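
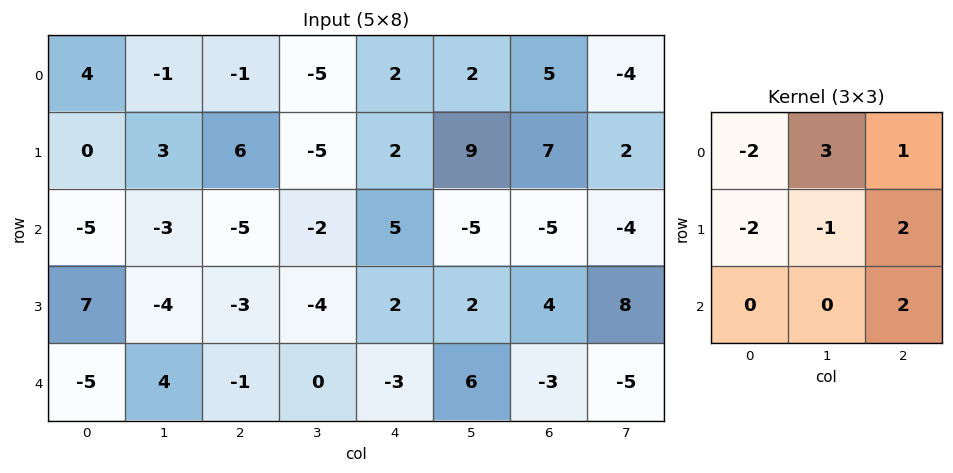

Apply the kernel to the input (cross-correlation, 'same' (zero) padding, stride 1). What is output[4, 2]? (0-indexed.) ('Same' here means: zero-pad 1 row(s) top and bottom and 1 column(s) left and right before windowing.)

-12

The receptive field on the zero-padded input at this output position is [-4 -3 -4 / 4 -1 0 / 0 0 0]. Elementwise product with the kernel and sum: -4·-2 + -3·3 + -4·1 + 4·-2 + -1·-1 + 0·2 + 0·2.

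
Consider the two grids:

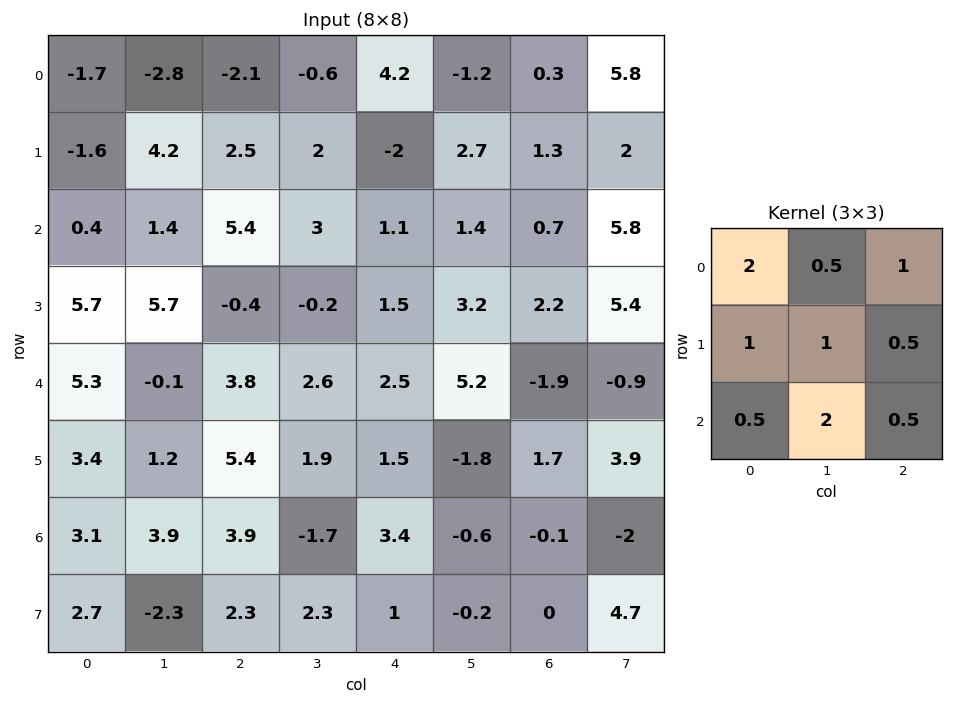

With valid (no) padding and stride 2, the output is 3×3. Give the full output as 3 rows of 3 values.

Output[0,0]: The receptive field on the input at this output position is [-1.7 -2.8 -2.1 / -1.6 4.2 2.5 / 0.4 1.4 5.4]. Elementwise product with the kernel and sum: -1.7·2 + -2.8·0.5 + -2.1·1 + -1.6·1 + 4.2·1 + 2.5·0.5 + 0.4·0.5 + 1.4·2 + 5.4·0.5.

2.65 12.45 13.15
22.45 21.9 20.1
32.95 19.7 6.7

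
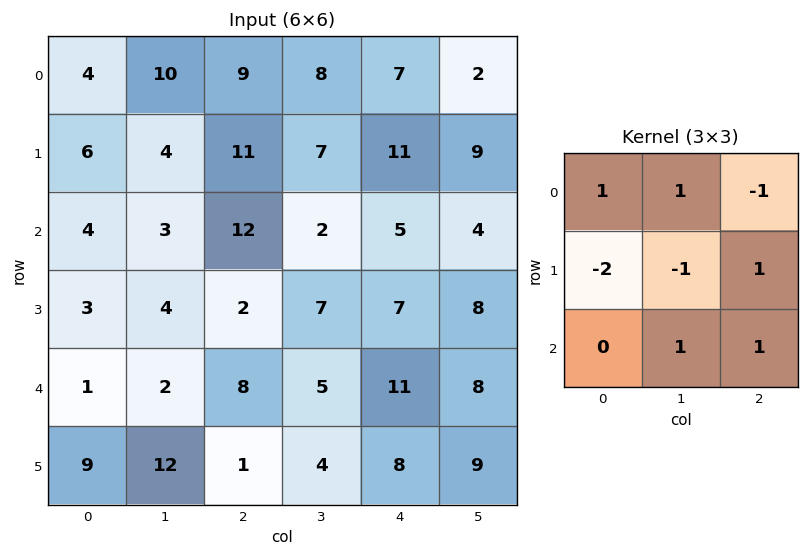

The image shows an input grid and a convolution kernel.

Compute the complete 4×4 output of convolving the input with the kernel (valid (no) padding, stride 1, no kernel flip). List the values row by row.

15 13 -1 6
6 1 0 19
-3 23 21 9
22 -3 4 10

Output[0,0]: The receptive field on the input at this output position is [4 10 9 / 6 4 11 / 4 3 12]. Elementwise product with the kernel and sum: 4·1 + 10·1 + 9·-1 + 6·-2 + 4·-1 + 11·1 + 3·1 + 12·1.
Output[0,1]: The receptive field on the input at this output position is [10 9 8 / 4 11 7 / 3 12 2]. Elementwise product with the kernel and sum: 10·1 + 9·1 + 8·-1 + 4·-2 + 11·-1 + 7·1 + 12·1 + 2·1.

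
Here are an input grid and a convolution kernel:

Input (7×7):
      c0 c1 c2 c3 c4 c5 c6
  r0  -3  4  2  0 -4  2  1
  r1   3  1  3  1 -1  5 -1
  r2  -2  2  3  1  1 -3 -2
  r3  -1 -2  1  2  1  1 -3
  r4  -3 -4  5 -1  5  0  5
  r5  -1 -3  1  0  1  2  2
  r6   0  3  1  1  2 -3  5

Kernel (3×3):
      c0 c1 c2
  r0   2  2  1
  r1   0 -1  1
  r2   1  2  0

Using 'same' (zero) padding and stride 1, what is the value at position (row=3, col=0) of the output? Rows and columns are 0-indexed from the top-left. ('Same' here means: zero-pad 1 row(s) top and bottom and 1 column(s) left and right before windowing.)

-9

The receptive field on the zero-padded input at this output position is [0 -2 2 / 0 -1 -2 / 0 -3 -4]. Elementwise product with the kernel and sum: 0·2 + -2·2 + 2·1 + -1·-1 + -2·1 + 0·1 + -3·2.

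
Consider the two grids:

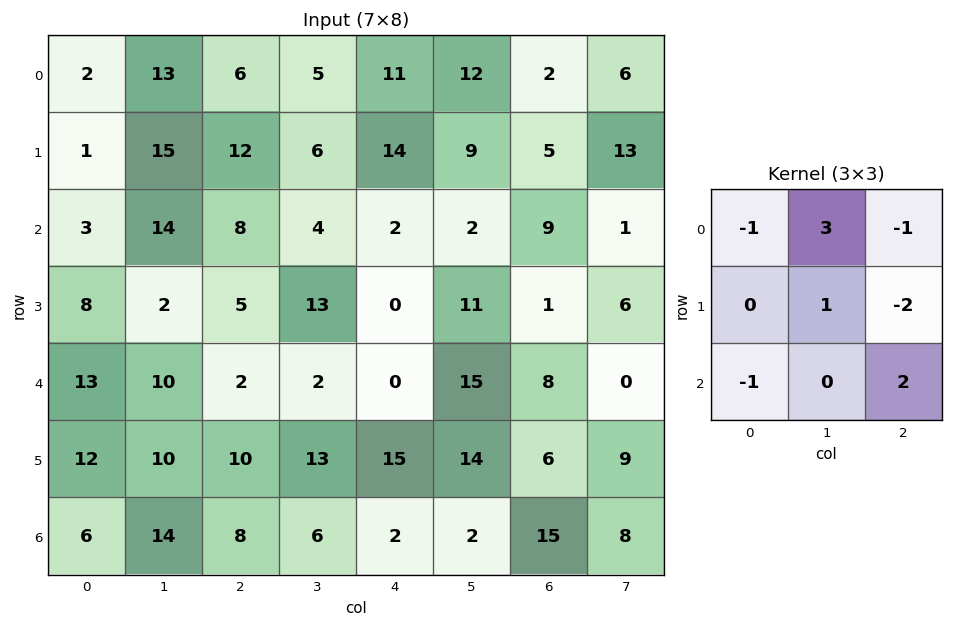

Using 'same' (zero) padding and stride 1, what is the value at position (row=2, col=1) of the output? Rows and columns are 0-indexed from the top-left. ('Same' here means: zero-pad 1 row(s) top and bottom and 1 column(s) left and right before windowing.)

32

The receptive field on the zero-padded input at this output position is [1 15 12 / 3 14 8 / 8 2 5]. Elementwise product with the kernel and sum: 1·-1 + 15·3 + 12·-1 + 14·1 + 8·-2 + 8·-1 + 5·2.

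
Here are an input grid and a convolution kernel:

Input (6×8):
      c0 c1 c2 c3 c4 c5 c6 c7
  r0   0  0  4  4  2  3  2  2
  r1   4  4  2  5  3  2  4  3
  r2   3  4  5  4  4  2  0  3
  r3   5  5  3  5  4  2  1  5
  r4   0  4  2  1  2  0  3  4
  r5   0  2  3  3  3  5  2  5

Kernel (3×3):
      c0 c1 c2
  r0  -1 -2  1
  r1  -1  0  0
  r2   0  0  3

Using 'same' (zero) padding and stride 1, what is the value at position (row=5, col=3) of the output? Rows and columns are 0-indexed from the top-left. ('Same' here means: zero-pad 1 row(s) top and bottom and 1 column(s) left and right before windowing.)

-5

The receptive field on the zero-padded input at this output position is [2 1 2 / 3 3 3 / 0 0 0]. Elementwise product with the kernel and sum: 2·-1 + 1·-2 + 2·1 + 3·-1 + 0·3.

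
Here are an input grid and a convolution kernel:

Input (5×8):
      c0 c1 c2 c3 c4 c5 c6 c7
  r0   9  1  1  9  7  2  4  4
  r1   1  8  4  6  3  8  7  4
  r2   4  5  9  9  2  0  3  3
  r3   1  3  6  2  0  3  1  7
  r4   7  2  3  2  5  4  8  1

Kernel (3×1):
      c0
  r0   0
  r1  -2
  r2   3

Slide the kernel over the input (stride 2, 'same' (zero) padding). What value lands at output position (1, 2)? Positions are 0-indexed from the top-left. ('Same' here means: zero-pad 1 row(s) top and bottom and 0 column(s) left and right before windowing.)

-4

The receptive field on the zero-padded input at this output position is [3 / 2 / 0]. Elementwise product with the kernel and sum: 2·-2 + 0·3.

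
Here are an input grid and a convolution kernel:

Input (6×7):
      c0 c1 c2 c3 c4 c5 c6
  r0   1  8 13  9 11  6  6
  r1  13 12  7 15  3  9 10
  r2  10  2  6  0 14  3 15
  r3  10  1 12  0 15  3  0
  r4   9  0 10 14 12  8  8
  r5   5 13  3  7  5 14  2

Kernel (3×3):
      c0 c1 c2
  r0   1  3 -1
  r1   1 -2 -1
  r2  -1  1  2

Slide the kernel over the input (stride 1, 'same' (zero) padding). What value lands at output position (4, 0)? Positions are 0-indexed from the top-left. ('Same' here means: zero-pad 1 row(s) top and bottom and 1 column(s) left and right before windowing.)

42

The receptive field on the zero-padded input at this output position is [0 10 1 / 0 9 0 / 0 5 13]. Elementwise product with the kernel and sum: 0·1 + 10·3 + 1·-1 + 0·1 + 9·-2 + 0·-1 + 0·-1 + 5·1 + 13·2.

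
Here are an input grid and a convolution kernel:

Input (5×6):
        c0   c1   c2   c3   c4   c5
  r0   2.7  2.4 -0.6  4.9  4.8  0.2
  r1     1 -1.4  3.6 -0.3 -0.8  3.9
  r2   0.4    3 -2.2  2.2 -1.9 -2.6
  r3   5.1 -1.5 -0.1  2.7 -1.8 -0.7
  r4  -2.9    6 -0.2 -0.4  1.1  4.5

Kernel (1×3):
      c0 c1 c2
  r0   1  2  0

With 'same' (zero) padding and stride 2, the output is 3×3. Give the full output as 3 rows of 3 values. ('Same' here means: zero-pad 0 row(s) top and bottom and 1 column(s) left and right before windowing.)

5.4 1.2 14.5
0.8 -1.4 -1.6
-5.8 5.6 1.8

Output[0,0]: The receptive field on the zero-padded input at this output position is [0 2.7 2.4]. Elementwise product with the kernel and sum: 0·1 + 2.7·2.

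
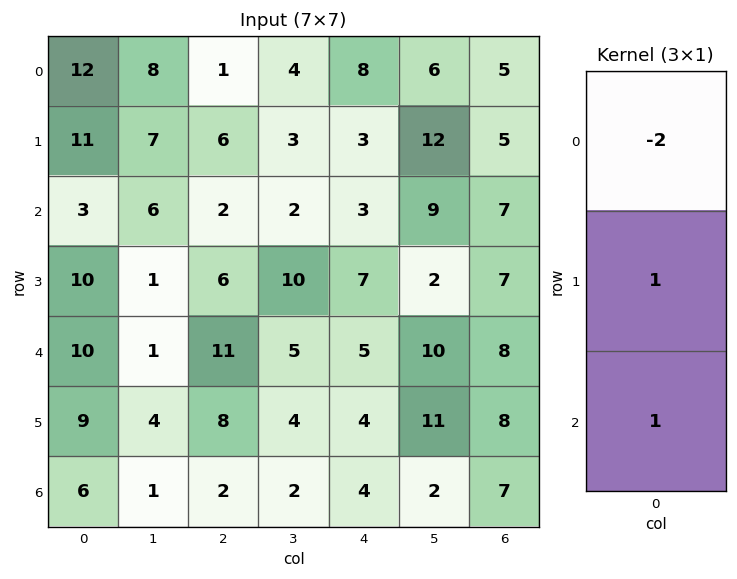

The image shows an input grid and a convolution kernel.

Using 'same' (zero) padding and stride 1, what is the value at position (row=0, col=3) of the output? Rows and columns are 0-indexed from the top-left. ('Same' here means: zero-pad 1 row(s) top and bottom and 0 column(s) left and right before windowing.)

The receptive field on the zero-padded input at this output position is [0 / 4 / 3]. Elementwise product with the kernel and sum: 0·-2 + 4·1 + 3·1.

7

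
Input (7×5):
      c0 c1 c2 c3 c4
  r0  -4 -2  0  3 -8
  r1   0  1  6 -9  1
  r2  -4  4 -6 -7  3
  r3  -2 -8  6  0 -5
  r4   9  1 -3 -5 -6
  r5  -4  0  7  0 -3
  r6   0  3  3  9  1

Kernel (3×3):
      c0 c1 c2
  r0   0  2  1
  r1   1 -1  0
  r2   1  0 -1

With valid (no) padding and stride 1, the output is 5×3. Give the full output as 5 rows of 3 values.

Output[0,0]: The receptive field on the input at this output position is [-4 -2 0 / 0 1 6 / -4 4 -6]. Elementwise product with the kernel and sum: -2·2 + 0·1 + 0·1 + 1·-1 + -4·1 + -6·-1.

-3 9 4
-8 5 -5
20 -27 -2
-13 16 7
-8 -24 -7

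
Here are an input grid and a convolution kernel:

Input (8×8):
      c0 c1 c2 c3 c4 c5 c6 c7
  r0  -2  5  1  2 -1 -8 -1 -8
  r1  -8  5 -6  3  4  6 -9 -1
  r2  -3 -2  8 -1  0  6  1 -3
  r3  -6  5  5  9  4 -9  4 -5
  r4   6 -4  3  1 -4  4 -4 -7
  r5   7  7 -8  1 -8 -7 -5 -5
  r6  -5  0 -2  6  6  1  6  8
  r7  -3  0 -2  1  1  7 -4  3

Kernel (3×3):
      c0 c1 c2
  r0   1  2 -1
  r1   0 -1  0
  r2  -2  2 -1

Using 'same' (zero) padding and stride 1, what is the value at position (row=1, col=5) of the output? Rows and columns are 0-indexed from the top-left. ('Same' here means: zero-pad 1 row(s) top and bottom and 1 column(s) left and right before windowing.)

-11

The receptive field on the zero-padded input at this output position is [-1 -8 -1 / 4 6 -9 / 0 6 1]. Elementwise product with the kernel and sum: -1·1 + -8·2 + -1·-1 + 6·-1 + 0·-2 + 6·2 + 1·-1.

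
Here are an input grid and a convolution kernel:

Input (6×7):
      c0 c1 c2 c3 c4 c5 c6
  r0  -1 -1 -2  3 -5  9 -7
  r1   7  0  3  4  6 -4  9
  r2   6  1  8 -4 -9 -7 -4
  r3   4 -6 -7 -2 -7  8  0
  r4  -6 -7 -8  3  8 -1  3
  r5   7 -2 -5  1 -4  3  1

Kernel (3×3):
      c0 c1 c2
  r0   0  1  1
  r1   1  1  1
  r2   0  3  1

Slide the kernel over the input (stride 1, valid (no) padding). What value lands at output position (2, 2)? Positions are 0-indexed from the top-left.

The receptive field on the input at this output position is [8 -4 -9 / -7 -2 -7 / -8 3 8]. Elementwise product with the kernel and sum: -4·1 + -9·1 + -7·1 + -2·1 + -7·1 + 3·3 + 8·1.

-12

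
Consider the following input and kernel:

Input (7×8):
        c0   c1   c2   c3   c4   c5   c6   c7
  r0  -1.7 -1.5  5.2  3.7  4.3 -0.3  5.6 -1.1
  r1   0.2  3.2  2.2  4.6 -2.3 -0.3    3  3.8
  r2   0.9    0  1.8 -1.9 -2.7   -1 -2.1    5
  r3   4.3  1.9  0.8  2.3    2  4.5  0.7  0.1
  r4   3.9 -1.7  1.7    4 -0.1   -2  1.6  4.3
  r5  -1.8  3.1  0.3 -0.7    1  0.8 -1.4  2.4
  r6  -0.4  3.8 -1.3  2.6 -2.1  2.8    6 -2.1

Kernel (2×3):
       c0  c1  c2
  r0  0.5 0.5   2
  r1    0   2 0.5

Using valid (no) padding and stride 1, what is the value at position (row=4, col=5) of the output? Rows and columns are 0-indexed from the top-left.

6.8

The receptive field on the input at this output position is [-2 1.6 4.3 / 0.8 -1.4 2.4]. Elementwise product with the kernel and sum: -2·0.5 + 1.6·0.5 + 4.3·2 + -1.4·2 + 2.4·0.5.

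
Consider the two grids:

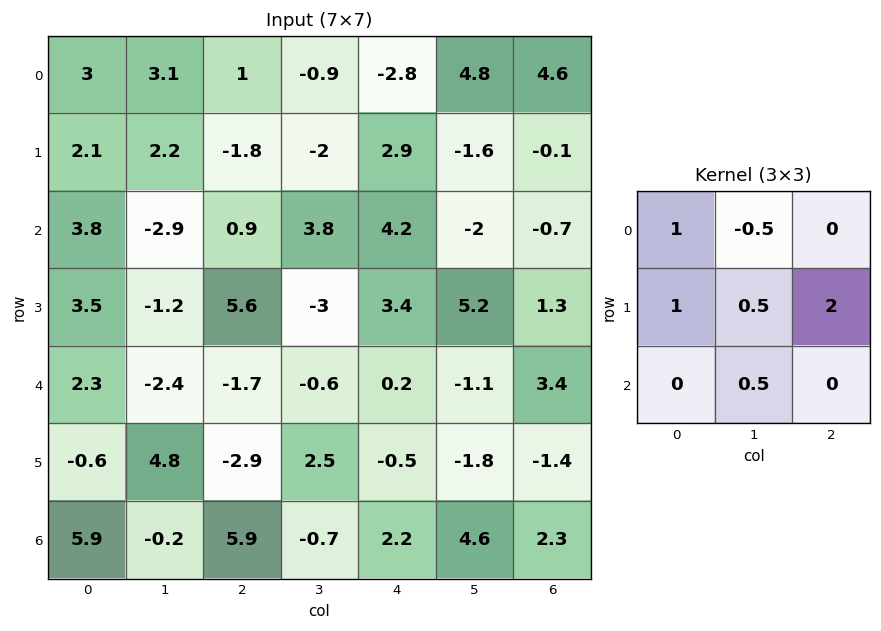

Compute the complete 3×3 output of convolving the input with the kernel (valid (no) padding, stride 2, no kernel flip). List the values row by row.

Output[0,0]: The receptive field on the input at this output position is [3 3.1 1 / 2.1 2.2 -1.8 / 3.8 -2.9 0.9]. Elementwise product with the kernel and sum: 3·1 + 3.1·-0.5 + 2.1·1 + 2.2·0.5 + -1.8·2 + -2.9·0.5.
Output[0,1]: The receptive field on the input at this output position is [1 -0.9 -2.8 / -1.8 -2 2.9 / 0.9 3.8 4.2]. Elementwise product with the kernel and sum: 1·1 + -0.9·-0.5 + -1.8·1 + -2·0.5 + 2.9·2 + 3.8·0.5.

-0.4 6.35 -4.3
18.15 9.6 13.25
-0.6 -4.4 -1.15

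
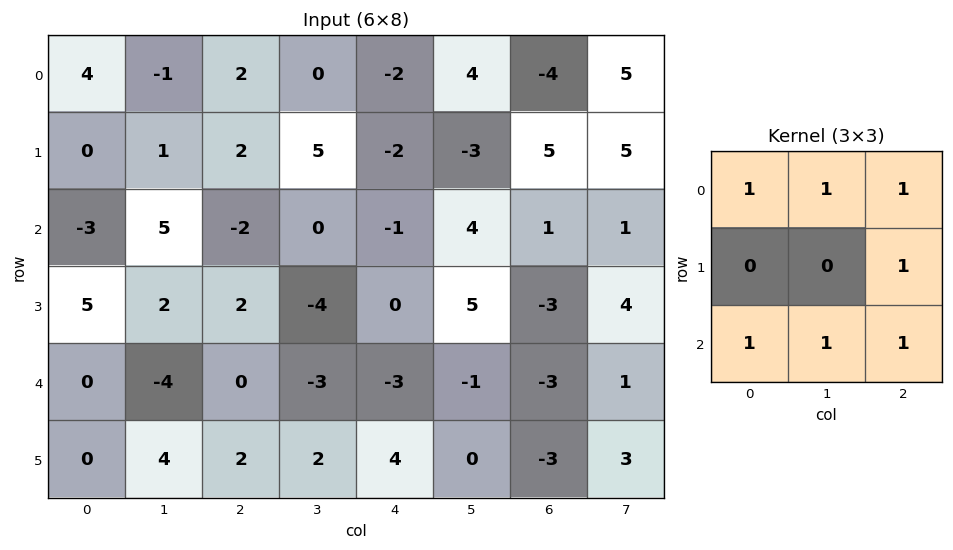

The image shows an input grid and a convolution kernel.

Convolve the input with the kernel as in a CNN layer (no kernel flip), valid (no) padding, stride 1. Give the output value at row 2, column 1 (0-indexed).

The receptive field on the input at this output position is [5 -2 0 / 2 2 -4 / -4 0 -3]. Elementwise product with the kernel and sum: 5·1 + -2·1 + 0·1 + -4·1 + -4·1 + 0·1 + -3·1.

-8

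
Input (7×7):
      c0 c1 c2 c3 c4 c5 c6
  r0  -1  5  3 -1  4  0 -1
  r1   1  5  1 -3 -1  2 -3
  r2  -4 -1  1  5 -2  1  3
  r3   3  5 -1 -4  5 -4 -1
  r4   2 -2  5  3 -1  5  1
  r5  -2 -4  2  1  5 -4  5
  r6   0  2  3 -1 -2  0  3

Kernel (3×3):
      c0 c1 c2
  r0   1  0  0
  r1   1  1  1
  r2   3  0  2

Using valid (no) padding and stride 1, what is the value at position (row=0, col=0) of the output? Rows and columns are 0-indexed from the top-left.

-4

The receptive field on the input at this output position is [-1 5 3 / 1 5 1 / -4 -1 1]. Elementwise product with the kernel and sum: -1·1 + 1·1 + 5·1 + 1·1 + -4·3 + 1·2.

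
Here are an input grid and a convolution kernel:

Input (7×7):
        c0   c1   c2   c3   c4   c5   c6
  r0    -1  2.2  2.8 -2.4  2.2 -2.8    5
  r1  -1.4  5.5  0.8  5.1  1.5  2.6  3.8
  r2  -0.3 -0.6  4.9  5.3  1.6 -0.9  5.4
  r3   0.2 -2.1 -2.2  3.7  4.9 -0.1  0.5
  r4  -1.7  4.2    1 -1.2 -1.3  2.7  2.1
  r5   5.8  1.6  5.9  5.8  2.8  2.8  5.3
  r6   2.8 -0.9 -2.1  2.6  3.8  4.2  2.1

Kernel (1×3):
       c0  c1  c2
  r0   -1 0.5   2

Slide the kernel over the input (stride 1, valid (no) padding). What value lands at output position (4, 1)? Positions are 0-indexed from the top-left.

The receptive field on the input at this output position is [4.2 1 -1.2]. Elementwise product with the kernel and sum: 4.2·-1 + 1·0.5 + -1.2·2.

-6.1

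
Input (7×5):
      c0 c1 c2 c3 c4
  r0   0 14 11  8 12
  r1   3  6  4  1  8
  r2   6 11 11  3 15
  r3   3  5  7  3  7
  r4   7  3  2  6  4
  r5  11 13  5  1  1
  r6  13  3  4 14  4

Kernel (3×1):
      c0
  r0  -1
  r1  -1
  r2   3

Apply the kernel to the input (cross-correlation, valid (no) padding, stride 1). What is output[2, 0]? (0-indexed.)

The receptive field on the input at this output position is [6 / 3 / 7]. Elementwise product with the kernel and sum: 6·-1 + 3·-1 + 7·3.

12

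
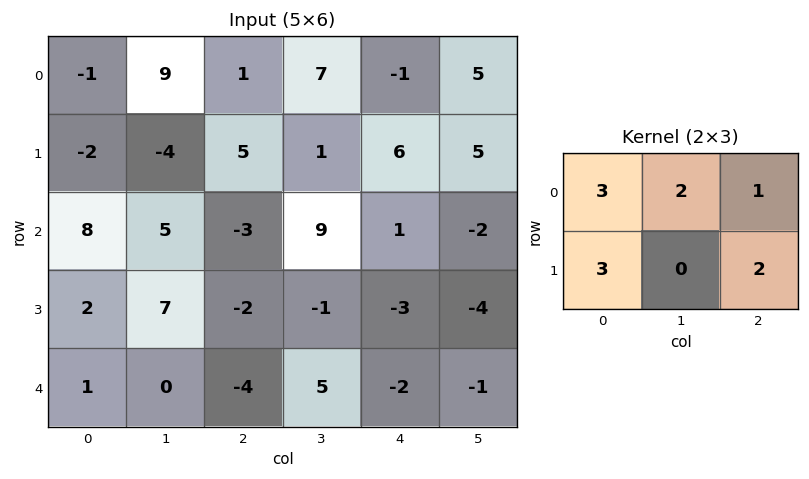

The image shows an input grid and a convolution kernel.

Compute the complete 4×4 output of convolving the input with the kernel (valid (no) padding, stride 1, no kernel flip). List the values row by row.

Output[0,0]: The receptive field on the input at this output position is [-1 9 1 / -2 -4 5]. Elementwise product with the kernel and sum: -1·3 + 9·2 + 1·1 + -2·3 + 5·2.
Output[0,1]: The receptive field on the input at this output position is [9 1 7 / -4 5 1]. Elementwise product with the kernel and sum: 9·3 + 1·2 + 7·1 + -4·3 + 1·2.

20 26 43 37
9 32 16 43
33 37 -2 16
13 26 -27 0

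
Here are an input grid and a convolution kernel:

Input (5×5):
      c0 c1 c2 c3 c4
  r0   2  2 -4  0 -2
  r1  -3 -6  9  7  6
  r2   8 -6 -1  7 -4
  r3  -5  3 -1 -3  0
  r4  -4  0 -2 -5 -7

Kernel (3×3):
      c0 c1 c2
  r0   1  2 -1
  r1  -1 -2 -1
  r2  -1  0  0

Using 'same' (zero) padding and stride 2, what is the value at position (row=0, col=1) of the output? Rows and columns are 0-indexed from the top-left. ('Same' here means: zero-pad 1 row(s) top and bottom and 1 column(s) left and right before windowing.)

The receptive field on the zero-padded input at this output position is [0 0 0 / 2 -4 0 / -6 9 7]. Elementwise product with the kernel and sum: 0·1 + 0·2 + 0·-1 + 2·-1 + -4·-2 + 0·-1 + -6·-1.

12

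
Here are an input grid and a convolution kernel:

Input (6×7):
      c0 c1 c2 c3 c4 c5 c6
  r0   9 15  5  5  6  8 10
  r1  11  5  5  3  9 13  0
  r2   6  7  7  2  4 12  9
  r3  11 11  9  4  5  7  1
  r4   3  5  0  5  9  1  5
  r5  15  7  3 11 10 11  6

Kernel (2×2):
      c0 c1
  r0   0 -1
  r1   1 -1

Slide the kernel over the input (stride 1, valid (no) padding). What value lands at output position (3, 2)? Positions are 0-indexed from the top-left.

-9

The receptive field on the input at this output position is [9 4 / 0 5]. Elementwise product with the kernel and sum: 4·-1 + 0·1 + 5·-1.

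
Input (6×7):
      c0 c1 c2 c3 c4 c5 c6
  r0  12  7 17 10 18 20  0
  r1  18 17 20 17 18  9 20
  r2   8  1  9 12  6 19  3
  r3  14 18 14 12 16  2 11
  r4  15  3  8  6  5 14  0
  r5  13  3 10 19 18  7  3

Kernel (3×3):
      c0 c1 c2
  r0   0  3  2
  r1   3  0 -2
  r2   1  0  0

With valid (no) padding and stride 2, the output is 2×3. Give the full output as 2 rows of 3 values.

Output[0,0]: The receptive field on the input at this output position is [12 7 17 / 18 17 20 / 8 1 9]. Elementwise product with the kernel and sum: 7·3 + 17·2 + 18·3 + 20·-2 + 8·1.

77 99 80
50 66 94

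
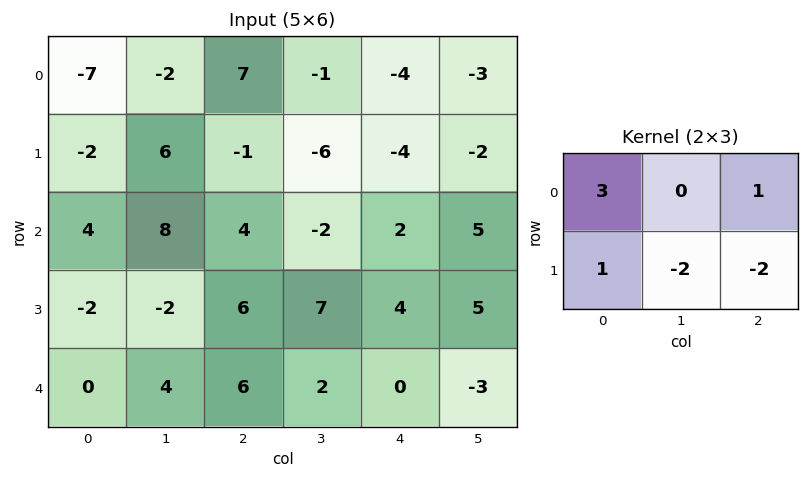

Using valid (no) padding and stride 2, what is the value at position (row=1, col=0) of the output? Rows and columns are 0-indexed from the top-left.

6

The receptive field on the input at this output position is [4 8 4 / -2 -2 6]. Elementwise product with the kernel and sum: 4·3 + 4·1 + -2·1 + -2·-2 + 6·-2.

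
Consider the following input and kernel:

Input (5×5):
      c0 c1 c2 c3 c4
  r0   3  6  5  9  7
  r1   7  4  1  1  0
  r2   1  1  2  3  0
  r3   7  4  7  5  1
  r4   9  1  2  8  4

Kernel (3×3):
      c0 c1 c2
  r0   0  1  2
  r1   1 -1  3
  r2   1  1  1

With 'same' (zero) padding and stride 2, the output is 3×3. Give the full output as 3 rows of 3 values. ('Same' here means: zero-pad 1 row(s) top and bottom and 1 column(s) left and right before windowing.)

Output[0,0]: The receptive field on the zero-padded input at this output position is [0 0 0 / 0 3 6 / 0 7 4]. Elementwise product with the kernel and sum: 0·1 + 0·2 + 0·1 + 3·-1 + 6·3 + 0·1 + 7·1 + 4·1.

26 34 3
28 27 9
9 40 5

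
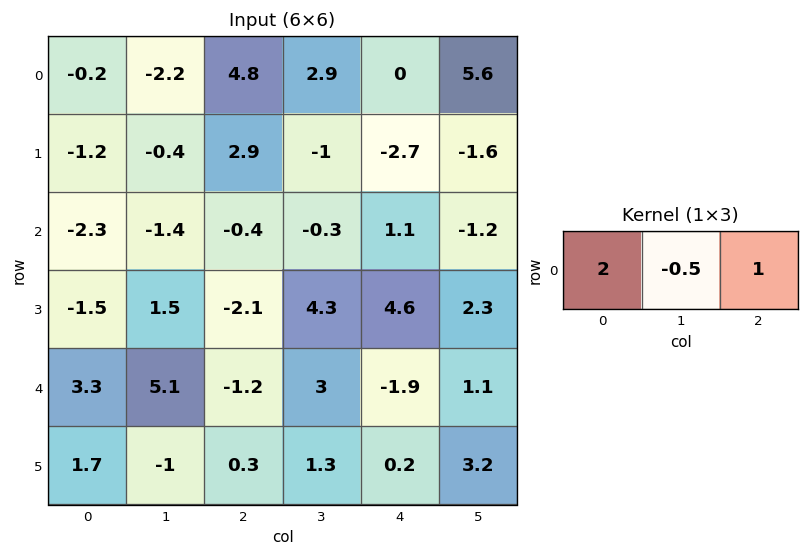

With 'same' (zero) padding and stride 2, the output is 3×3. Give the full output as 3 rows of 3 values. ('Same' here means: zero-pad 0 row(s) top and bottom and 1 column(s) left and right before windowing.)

-2.1 -3.9 11.4
-0.25 -2.9 -2.35
3.45 13.8 8.05

Output[0,0]: The receptive field on the zero-padded input at this output position is [0 -0.2 -2.2]. Elementwise product with the kernel and sum: 0·2 + -0.2·-0.5 + -2.2·1.
Output[0,1]: The receptive field on the zero-padded input at this output position is [-2.2 4.8 2.9]. Elementwise product with the kernel and sum: -2.2·2 + 4.8·-0.5 + 2.9·1.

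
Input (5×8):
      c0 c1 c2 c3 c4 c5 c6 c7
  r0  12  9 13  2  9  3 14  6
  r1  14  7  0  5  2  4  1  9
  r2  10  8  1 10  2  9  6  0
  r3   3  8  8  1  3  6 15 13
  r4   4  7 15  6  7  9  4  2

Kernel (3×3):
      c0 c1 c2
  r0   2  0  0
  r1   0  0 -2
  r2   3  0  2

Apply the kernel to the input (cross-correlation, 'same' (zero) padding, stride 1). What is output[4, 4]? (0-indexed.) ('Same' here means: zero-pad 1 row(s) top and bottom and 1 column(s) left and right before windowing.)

The receptive field on the zero-padded input at this output position is [1 3 6 / 6 7 9 / 0 0 0]. Elementwise product with the kernel and sum: 1·2 + 9·-2 + 0·3 + 0·2.

-16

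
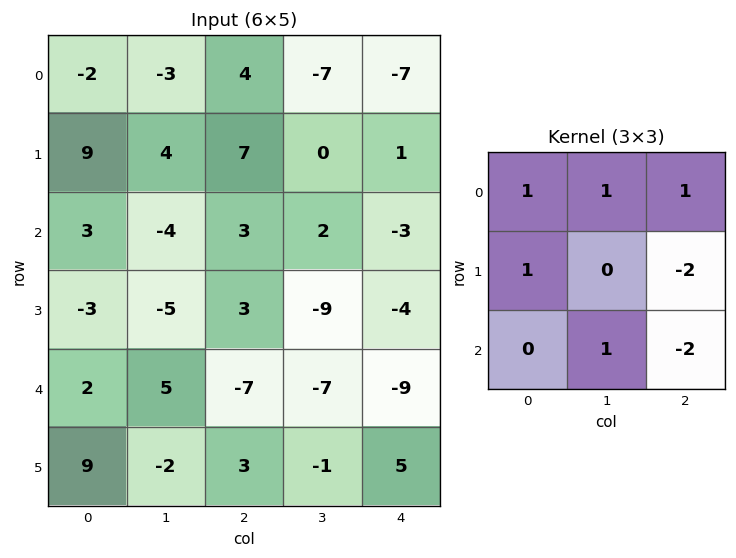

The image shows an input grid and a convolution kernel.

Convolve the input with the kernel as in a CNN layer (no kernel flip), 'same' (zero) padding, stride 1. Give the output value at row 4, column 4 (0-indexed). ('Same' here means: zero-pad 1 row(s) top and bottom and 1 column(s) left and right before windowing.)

The receptive field on the zero-padded input at this output position is [-9 -4 0 / -7 -9 0 / -1 5 0]. Elementwise product with the kernel and sum: -9·1 + -4·1 + 0·1 + -7·1 + 0·-2 + 5·1 + 0·-2.

-15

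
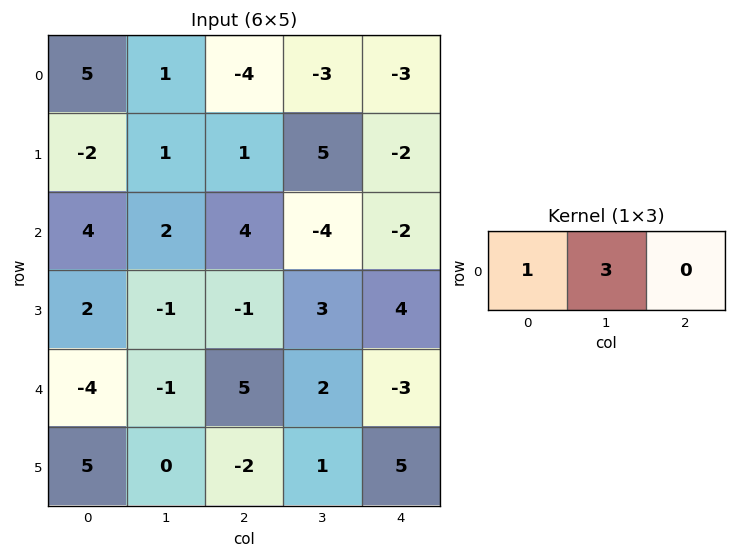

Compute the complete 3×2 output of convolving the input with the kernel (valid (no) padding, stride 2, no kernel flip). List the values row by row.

8 -13
10 -8
-7 11

Output[0,0]: The receptive field on the input at this output position is [5 1 -4]. Elementwise product with the kernel and sum: 5·1 + 1·3.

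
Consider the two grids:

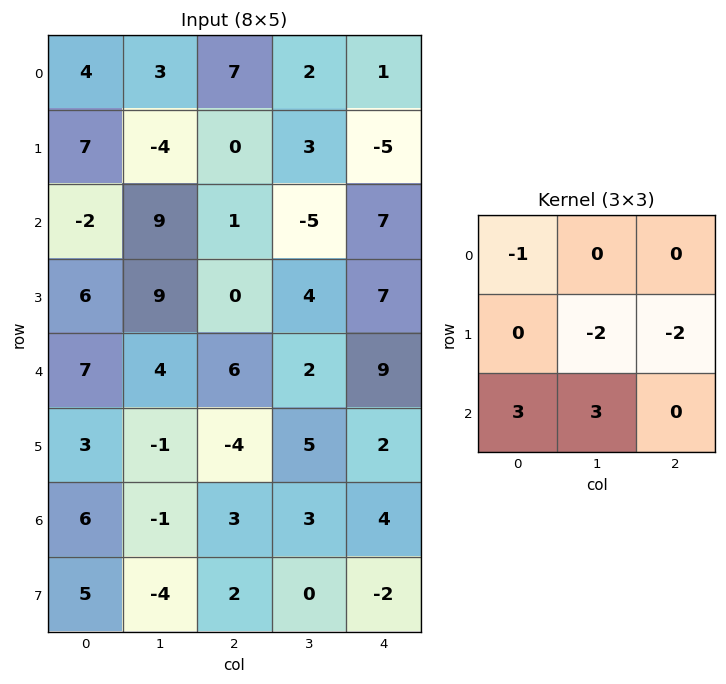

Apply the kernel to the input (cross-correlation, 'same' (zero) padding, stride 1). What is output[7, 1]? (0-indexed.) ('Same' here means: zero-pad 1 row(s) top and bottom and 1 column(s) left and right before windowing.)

The receptive field on the zero-padded input at this output position is [6 -1 3 / 5 -4 2 / 0 0 0]. Elementwise product with the kernel and sum: 6·-1 + -4·-2 + 2·-2 + 0·3 + 0·3.

-2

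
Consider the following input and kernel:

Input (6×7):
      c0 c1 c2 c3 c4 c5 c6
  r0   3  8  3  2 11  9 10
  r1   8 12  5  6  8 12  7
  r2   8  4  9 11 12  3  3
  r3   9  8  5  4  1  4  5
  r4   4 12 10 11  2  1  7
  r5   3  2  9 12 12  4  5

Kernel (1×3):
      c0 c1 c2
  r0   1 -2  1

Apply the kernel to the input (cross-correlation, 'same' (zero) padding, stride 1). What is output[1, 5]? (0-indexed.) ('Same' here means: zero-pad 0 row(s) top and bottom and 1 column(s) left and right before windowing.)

The receptive field on the zero-padded input at this output position is [8 12 7]. Elementwise product with the kernel and sum: 8·1 + 12·-2 + 7·1.

-9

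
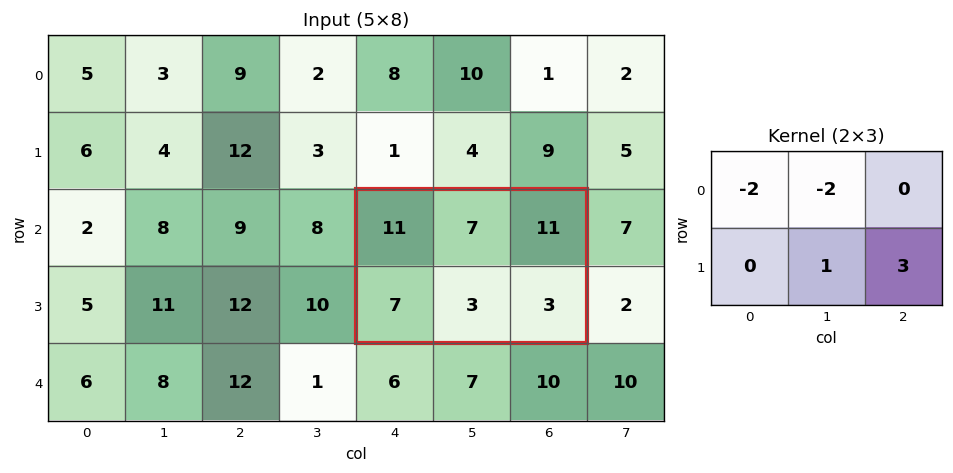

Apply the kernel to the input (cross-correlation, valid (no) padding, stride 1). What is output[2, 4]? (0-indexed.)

The receptive field on the input at this output position is [11 7 11 / 7 3 3]. Elementwise product with the kernel and sum: 11·-2 + 7·-2 + 3·1 + 3·3.

-24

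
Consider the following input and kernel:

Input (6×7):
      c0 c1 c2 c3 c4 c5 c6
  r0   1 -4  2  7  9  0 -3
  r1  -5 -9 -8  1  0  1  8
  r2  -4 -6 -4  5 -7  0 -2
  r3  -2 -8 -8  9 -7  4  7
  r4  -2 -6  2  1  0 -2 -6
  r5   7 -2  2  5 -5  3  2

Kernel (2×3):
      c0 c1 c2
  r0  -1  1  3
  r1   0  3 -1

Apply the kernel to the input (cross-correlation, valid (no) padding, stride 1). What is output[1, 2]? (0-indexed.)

31

The receptive field on the input at this output position is [-8 1 0 / -4 5 -7]. Elementwise product with the kernel and sum: -8·-1 + 1·1 + 0·3 + 5·3 + -7·-1.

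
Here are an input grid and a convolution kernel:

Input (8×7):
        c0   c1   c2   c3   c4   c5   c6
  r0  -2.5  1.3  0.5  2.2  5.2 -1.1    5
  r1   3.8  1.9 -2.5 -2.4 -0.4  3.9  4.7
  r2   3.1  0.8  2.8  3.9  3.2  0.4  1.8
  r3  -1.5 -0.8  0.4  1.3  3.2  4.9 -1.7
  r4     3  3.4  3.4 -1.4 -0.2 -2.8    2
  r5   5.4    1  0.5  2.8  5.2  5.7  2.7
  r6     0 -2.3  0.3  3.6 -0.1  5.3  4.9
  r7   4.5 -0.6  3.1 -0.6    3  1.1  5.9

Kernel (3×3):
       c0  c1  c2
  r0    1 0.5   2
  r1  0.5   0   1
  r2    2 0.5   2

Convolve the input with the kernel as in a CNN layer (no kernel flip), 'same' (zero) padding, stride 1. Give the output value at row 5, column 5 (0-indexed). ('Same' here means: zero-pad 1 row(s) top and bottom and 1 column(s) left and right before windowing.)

19.95

The receptive field on the zero-padded input at this output position is [-0.2 -2.8 2 / 5.2 5.7 2.7 / -0.1 5.3 4.9]. Elementwise product with the kernel and sum: -0.2·1 + -2.8·0.5 + 2·2 + 5.2·0.5 + 2.7·1 + -0.1·2 + 5.3·0.5 + 4.9·2.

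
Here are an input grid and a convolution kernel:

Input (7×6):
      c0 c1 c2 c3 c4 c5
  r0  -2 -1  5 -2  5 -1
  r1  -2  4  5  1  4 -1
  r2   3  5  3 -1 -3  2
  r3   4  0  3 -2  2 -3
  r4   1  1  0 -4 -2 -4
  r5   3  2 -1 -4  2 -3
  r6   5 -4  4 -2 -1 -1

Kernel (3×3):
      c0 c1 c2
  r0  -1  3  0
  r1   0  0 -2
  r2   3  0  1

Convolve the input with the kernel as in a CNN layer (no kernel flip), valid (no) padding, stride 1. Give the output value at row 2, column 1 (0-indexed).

7

The receptive field on the input at this output position is [5 3 -1 / 0 3 -2 / 1 0 -4]. Elementwise product with the kernel and sum: 5·-1 + 3·3 + -2·-2 + 1·3 + -4·1.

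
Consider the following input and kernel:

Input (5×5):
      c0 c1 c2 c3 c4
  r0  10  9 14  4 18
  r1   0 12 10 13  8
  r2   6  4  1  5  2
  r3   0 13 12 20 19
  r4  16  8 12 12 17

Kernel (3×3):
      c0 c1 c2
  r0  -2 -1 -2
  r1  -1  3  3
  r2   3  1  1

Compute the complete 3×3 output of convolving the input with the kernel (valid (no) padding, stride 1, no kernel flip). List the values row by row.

Output[0,0]: The receptive field on the input at this output position is [10 9 14 / 0 12 10 / 6 4 1]. Elementwise product with the kernel and sum: 10·-2 + 9·-1 + 14·-2 + 0·-1 + 12·3 + 10·3 + 6·3 + 4·1 + 1·1.
Output[0,1]: The receptive field on the input at this output position is [9 14 4 / 12 10 13 / 4 1 5]. Elementwise product with the kernel and sum: 9·-2 + 14·-1 + 4·-2 + 12·-1 + 10·3 + 13·3 + 4·3 + 1·1 + 5·1.

32 35 -5
2 25 46
125 112 159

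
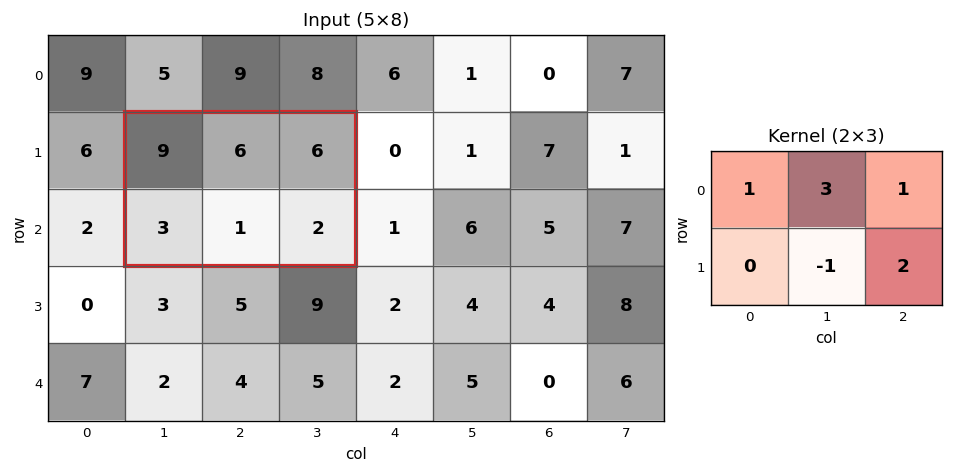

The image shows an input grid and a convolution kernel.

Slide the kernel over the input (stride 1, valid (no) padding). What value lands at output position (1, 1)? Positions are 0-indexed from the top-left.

The receptive field on the input at this output position is [9 6 6 / 3 1 2]. Elementwise product with the kernel and sum: 9·1 + 6·3 + 6·1 + 1·-1 + 2·2.

36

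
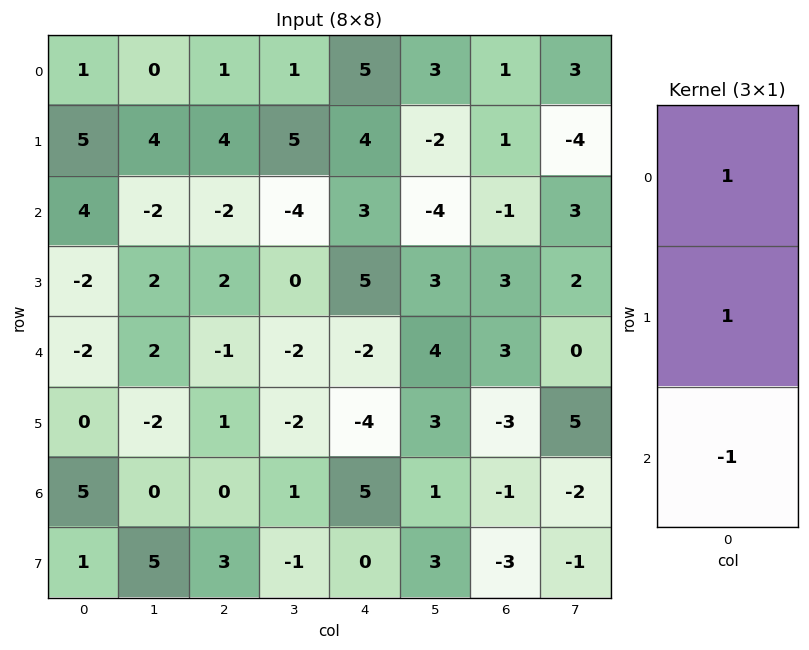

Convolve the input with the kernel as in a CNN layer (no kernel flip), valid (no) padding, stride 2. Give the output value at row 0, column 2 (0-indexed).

6

The receptive field on the input at this output position is [5 / 4 / 3]. Elementwise product with the kernel and sum: 5·1 + 4·1 + 3·-1.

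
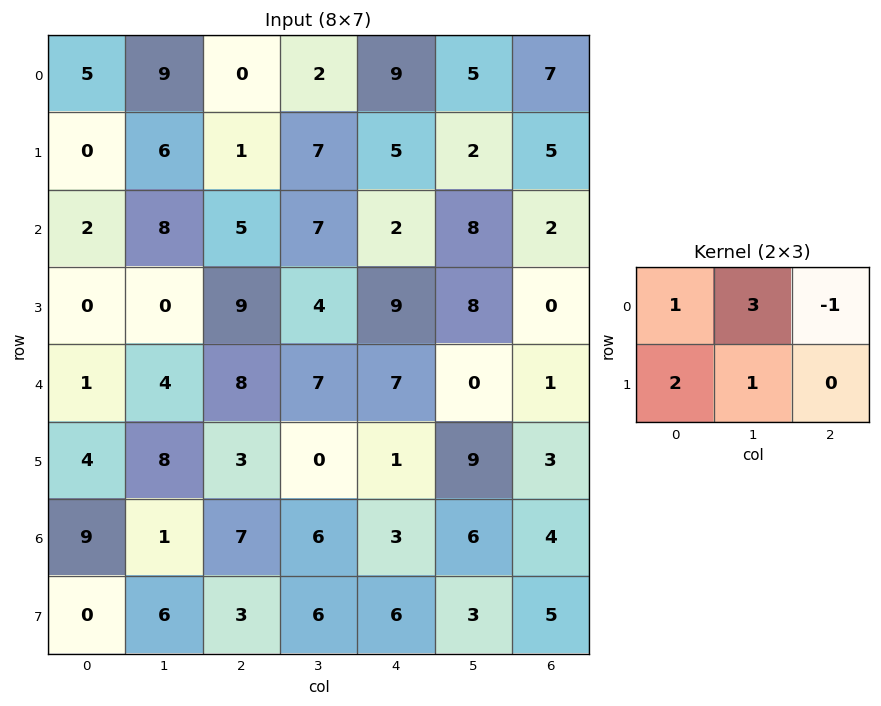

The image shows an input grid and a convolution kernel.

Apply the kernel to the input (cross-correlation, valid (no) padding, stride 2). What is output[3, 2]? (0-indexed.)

32

The receptive field on the input at this output position is [3 6 4 / 6 3 5]. Elementwise product with the kernel and sum: 3·1 + 6·3 + 4·-1 + 6·2 + 3·1.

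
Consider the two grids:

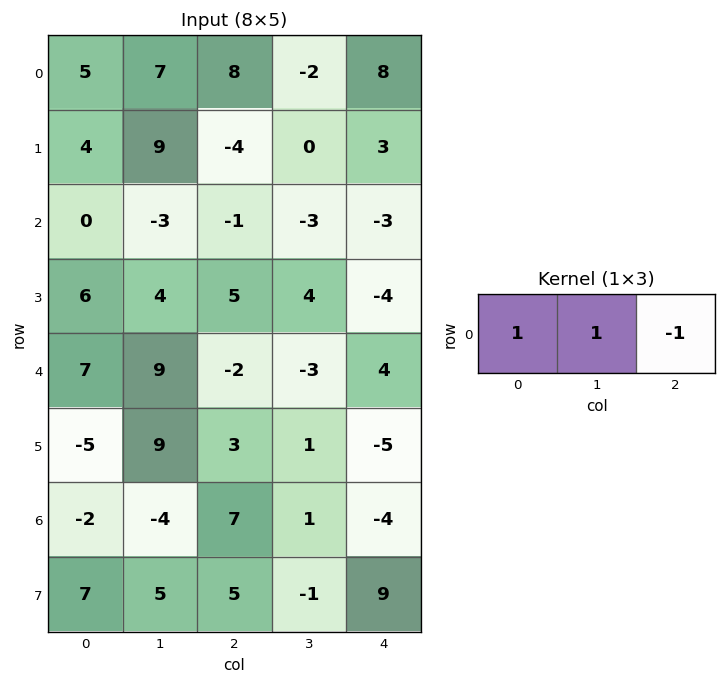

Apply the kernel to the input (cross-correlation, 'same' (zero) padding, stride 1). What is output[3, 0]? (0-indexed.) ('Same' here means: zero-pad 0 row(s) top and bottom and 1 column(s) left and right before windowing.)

The receptive field on the zero-padded input at this output position is [0 6 4]. Elementwise product with the kernel and sum: 0·1 + 6·1 + 4·-1.

2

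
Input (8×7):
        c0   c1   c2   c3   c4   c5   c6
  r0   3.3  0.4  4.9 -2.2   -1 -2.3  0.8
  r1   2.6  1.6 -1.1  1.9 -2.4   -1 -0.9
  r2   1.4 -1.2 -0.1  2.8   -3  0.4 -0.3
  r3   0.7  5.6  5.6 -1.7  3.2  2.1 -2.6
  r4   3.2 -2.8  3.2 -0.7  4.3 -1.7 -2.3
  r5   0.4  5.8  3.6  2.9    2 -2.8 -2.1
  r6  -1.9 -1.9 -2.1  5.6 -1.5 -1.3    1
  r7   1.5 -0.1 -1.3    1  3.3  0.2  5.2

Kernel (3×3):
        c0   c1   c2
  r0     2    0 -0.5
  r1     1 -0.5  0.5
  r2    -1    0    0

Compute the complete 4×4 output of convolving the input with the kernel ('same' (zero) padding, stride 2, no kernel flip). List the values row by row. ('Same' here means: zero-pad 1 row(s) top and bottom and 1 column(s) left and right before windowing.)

Output[0,0]: The receptive field on the zero-padded input at this output position is [0 0 0 / 0 3.3 0.4 / 0 2.6 1.6]. Elementwise product with the kernel and sum: 0·2 + 0·-0.5 + 0·1 + 3.3·-0.5 + 0.4·0.5 + 0·-1.

-1.45 -4.75 -4.75 -1.7
-2.1 -3.1 10.5 -3.55
-5.8 1.5 -11.05 6.45
-2.9 12.2 11.9 -7.6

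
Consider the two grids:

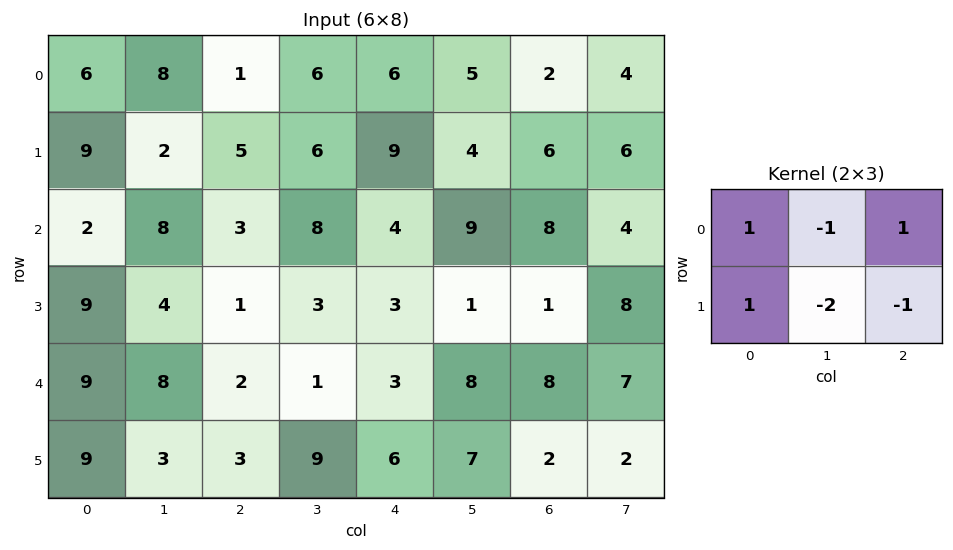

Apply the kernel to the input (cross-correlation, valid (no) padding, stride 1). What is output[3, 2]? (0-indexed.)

The receptive field on the input at this output position is [1 3 3 / 2 1 3]. Elementwise product with the kernel and sum: 1·1 + 3·-1 + 3·1 + 2·1 + 1·-2 + 3·-1.

-2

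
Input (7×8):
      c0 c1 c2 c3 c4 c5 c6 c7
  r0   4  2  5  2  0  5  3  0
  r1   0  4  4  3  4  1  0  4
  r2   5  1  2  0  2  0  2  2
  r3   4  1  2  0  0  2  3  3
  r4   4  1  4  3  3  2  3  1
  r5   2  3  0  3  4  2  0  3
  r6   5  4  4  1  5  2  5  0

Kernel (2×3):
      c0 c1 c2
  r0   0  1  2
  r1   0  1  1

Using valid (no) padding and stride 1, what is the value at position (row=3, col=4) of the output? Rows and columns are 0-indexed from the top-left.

The receptive field on the input at this output position is [0 2 3 / 3 2 3]. Elementwise product with the kernel and sum: 2·1 + 3·2 + 2·1 + 3·1.

13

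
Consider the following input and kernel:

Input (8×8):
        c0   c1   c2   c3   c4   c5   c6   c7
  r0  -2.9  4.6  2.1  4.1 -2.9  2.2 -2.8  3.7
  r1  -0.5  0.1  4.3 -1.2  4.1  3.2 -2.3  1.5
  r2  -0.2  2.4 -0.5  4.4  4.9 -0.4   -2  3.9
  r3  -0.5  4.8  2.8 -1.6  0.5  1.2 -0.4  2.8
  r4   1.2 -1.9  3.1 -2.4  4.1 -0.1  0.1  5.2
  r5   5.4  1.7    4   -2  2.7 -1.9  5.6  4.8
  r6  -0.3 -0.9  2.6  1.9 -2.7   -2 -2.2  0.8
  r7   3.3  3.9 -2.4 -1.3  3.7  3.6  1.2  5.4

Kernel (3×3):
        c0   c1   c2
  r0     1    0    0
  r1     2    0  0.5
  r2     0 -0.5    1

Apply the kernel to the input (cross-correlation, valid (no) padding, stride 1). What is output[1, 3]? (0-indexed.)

8.35

The receptive field on the input at this output position is [-1.2 4.1 3.2 / 4.4 4.9 -0.4 / -1.6 0.5 1.2]. Elementwise product with the kernel and sum: -1.2·1 + 4.4·2 + -0.4·0.5 + 0.5·-0.5 + 1.2·1.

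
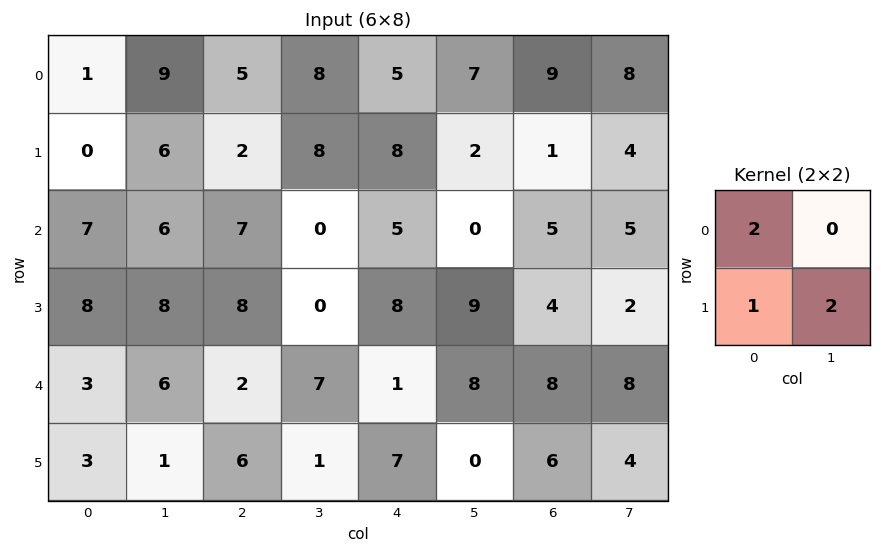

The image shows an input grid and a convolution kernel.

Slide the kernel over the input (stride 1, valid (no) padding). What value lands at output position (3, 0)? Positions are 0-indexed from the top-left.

The receptive field on the input at this output position is [8 8 / 3 6]. Elementwise product with the kernel and sum: 8·2 + 3·1 + 6·2.

31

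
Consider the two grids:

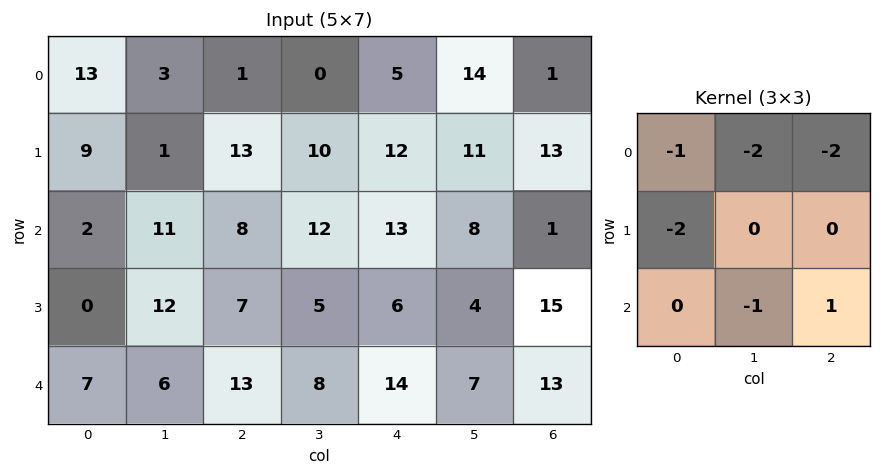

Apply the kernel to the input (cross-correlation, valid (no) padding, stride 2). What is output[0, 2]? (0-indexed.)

-66

The receptive field on the input at this output position is [5 14 1 / 12 11 13 / 13 8 1]. Elementwise product with the kernel and sum: 5·-1 + 14·-2 + 1·-2 + 12·-2 + 8·-1 + 1·1.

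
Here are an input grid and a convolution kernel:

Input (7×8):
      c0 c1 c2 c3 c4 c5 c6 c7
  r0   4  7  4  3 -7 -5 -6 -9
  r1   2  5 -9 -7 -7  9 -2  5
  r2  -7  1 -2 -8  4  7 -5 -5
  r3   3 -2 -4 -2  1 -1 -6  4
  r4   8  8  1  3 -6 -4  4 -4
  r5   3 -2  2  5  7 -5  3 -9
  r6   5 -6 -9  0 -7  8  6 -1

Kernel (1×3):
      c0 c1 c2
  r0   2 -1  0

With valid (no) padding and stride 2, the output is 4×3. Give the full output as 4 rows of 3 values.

1 5 -9
-15 4 1
8 -1 -8
16 -18 -22

Output[0,0]: The receptive field on the input at this output position is [4 7 4]. Elementwise product with the kernel and sum: 4·2 + 7·-1.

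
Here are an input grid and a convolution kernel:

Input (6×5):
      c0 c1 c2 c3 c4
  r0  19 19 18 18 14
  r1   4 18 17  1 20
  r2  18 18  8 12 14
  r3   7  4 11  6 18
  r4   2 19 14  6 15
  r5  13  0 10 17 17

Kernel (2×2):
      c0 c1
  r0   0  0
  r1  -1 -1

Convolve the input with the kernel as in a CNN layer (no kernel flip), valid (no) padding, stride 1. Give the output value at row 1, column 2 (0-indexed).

The receptive field on the input at this output position is [17 1 / 8 12]. Elementwise product with the kernel and sum: 8·-1 + 12·-1.

-20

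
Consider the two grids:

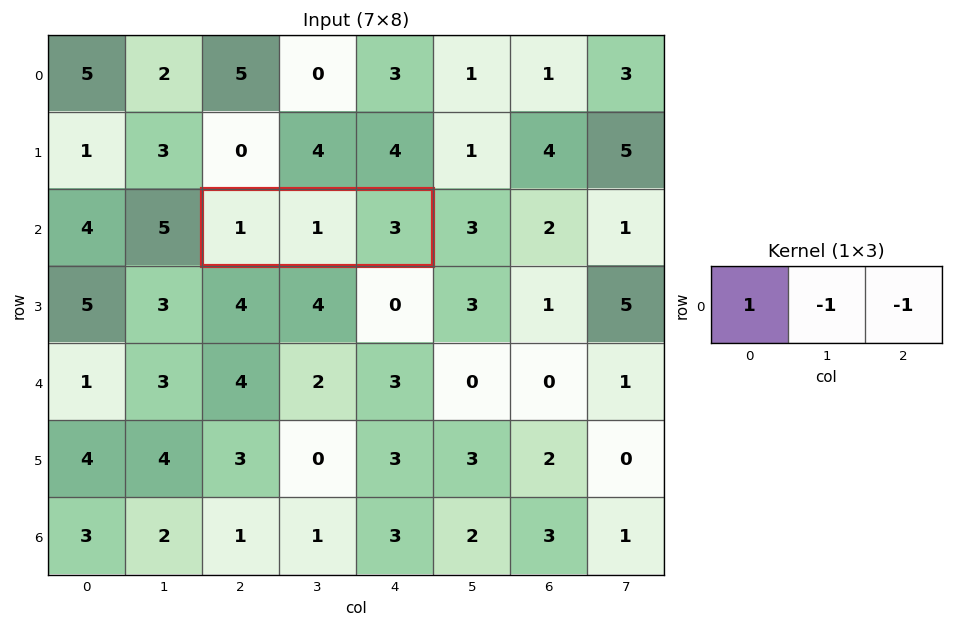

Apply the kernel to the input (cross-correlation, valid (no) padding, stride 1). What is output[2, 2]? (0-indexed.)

-3

The receptive field on the input at this output position is [1 1 3]. Elementwise product with the kernel and sum: 1·1 + 1·-1 + 3·-1.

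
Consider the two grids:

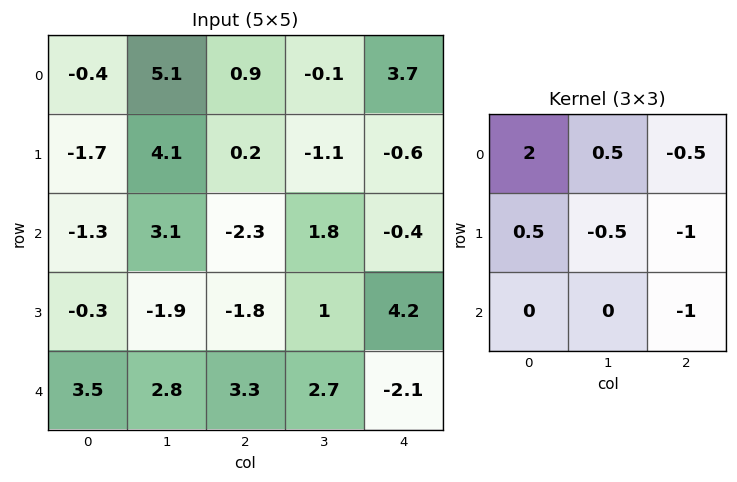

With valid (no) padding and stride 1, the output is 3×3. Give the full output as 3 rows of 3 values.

0.5 11.95 1.55
0.45 8.75 -5.7
-0.6 0.4 -7

Output[0,0]: The receptive field on the input at this output position is [-0.4 5.1 0.9 / -1.7 4.1 0.2 / -1.3 3.1 -2.3]. Elementwise product with the kernel and sum: -0.4·2 + 5.1·0.5 + 0.9·-0.5 + -1.7·0.5 + 4.1·-0.5 + 0.2·-1 + -2.3·-1.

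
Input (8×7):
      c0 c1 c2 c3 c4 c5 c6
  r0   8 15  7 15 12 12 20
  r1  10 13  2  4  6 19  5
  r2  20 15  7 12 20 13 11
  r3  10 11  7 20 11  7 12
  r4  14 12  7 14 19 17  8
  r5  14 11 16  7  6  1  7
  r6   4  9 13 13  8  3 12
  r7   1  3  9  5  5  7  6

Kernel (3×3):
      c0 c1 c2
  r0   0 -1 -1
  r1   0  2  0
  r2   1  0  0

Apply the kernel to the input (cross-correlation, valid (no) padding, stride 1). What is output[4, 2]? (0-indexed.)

-6

The receptive field on the input at this output position is [7 14 19 / 16 7 6 / 13 13 8]. Elementwise product with the kernel and sum: 14·-1 + 19·-1 + 7·2 + 13·1.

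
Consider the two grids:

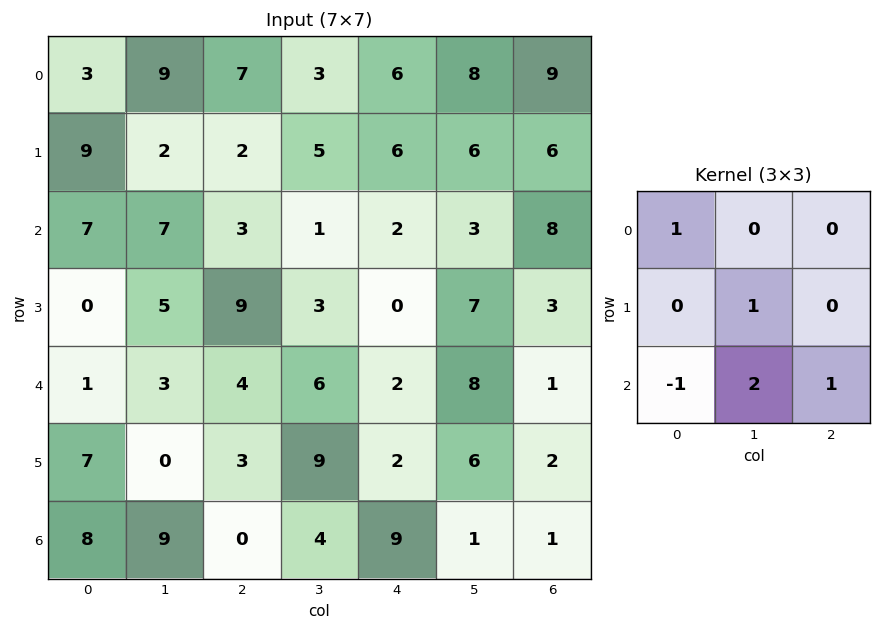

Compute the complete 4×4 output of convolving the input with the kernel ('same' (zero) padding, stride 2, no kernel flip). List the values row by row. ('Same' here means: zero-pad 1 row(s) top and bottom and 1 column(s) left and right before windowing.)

Output[0,0]: The receptive field on the zero-padded input at this output position is [0 0 0 / 0 3 9 / 0 9 2]. Elementwise product with the kernel and sum: 0·1 + 3·1 + 0·-1 + 9·2 + 2·1.

23 14 19 15
12 21 11 13
15 24 6 6
8 0 18 7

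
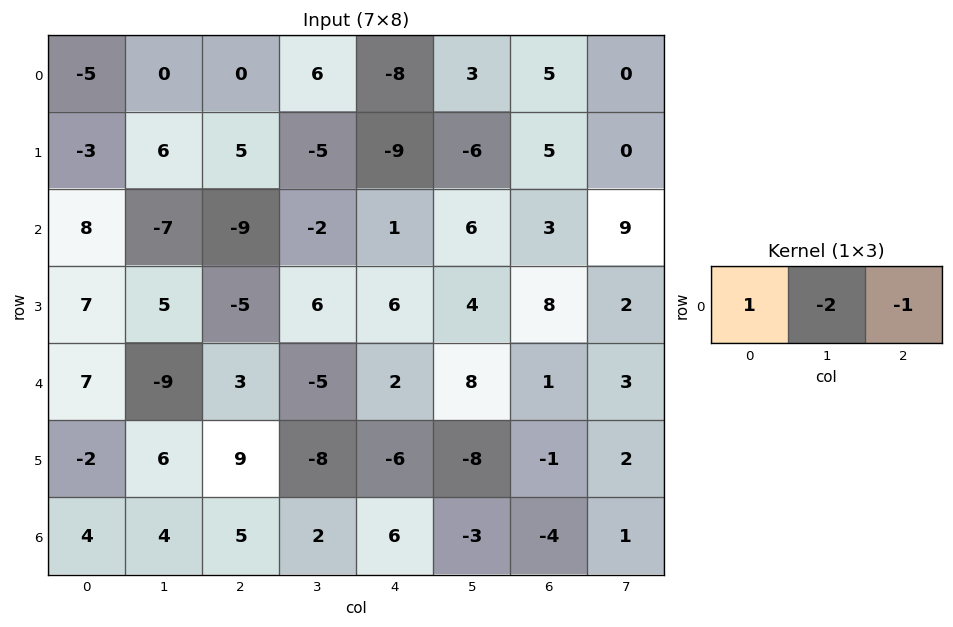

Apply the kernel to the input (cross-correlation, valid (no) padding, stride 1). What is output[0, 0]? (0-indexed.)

The receptive field on the input at this output position is [-5 0 0]. Elementwise product with the kernel and sum: -5·1 + 0·-2 + 0·-1.

-5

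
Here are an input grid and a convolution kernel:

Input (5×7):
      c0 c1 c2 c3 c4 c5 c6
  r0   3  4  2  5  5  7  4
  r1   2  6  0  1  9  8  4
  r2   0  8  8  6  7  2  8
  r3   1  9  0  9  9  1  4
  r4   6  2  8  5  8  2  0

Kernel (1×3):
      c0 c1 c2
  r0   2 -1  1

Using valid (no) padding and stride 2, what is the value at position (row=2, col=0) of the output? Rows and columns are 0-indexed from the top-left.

18

The receptive field on the input at this output position is [6 2 8]. Elementwise product with the kernel and sum: 6·2 + 2·-1 + 8·1.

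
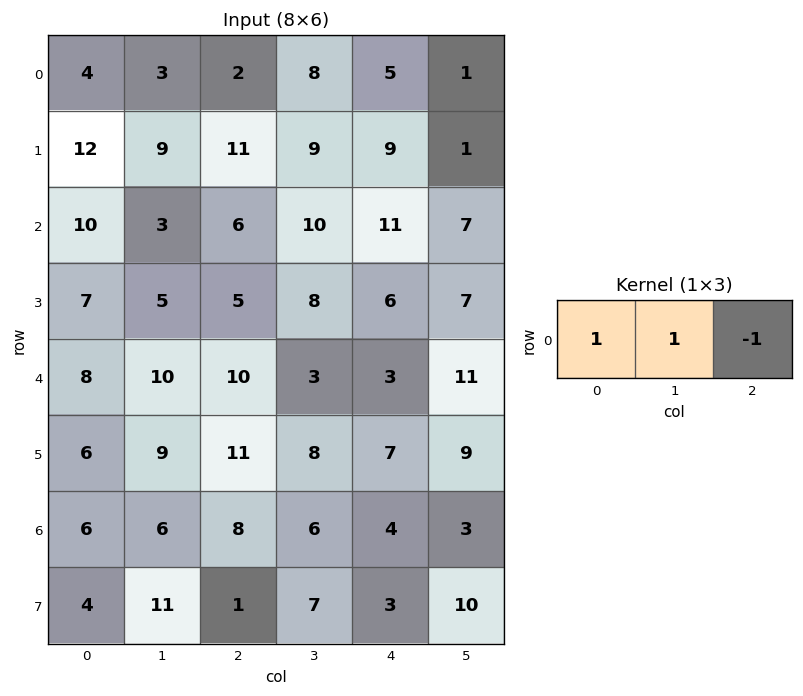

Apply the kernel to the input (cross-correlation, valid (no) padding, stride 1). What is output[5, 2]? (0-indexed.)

The receptive field on the input at this output position is [11 8 7]. Elementwise product with the kernel and sum: 11·1 + 8·1 + 7·-1.

12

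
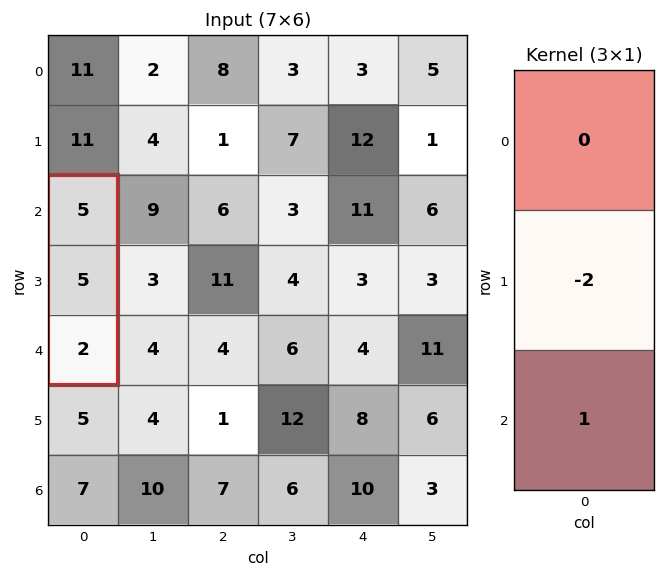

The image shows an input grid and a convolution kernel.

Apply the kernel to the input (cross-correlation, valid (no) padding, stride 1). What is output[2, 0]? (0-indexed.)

The receptive field on the input at this output position is [5 / 5 / 2]. Elementwise product with the kernel and sum: 5·-2 + 2·1.

-8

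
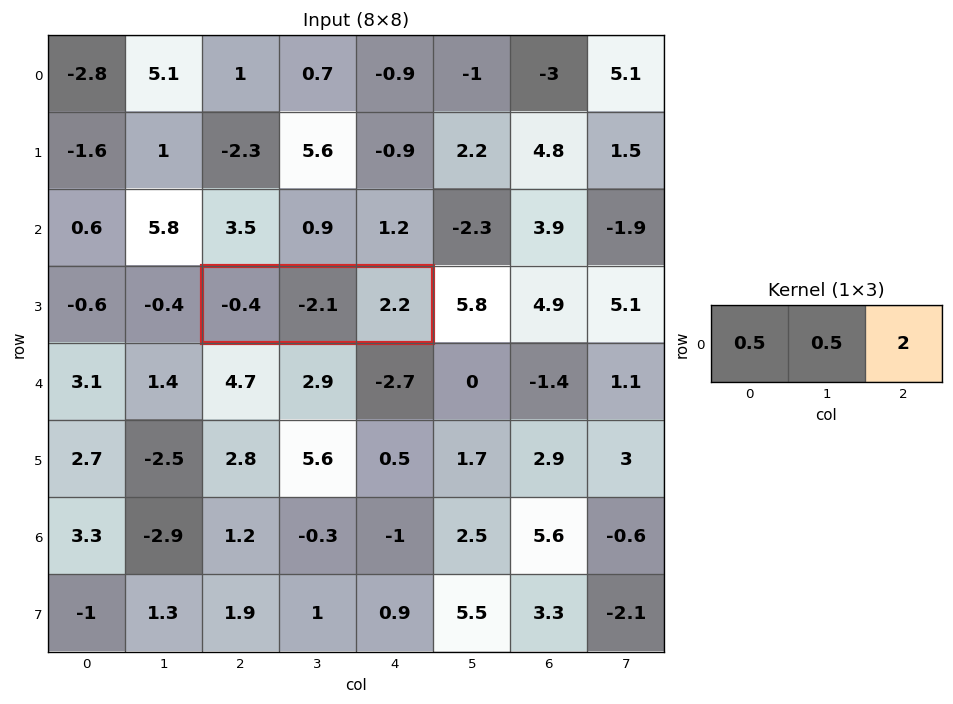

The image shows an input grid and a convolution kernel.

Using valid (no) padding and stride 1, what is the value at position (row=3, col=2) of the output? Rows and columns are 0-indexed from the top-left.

3.15

The receptive field on the input at this output position is [-0.4 -2.1 2.2]. Elementwise product with the kernel and sum: -0.4·0.5 + -2.1·0.5 + 2.2·2.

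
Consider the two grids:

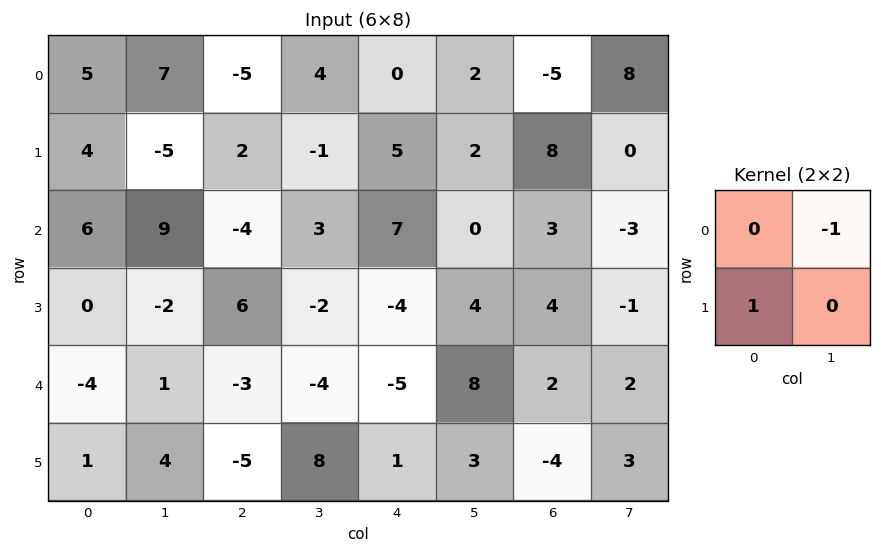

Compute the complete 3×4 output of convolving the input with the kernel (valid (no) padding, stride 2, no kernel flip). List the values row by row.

Output[0,0]: The receptive field on the input at this output position is [5 7 / 4 -5]. Elementwise product with the kernel and sum: 7·-1 + 4·1.

-3 -2 3 0
-9 3 -4 7
0 -1 -7 -6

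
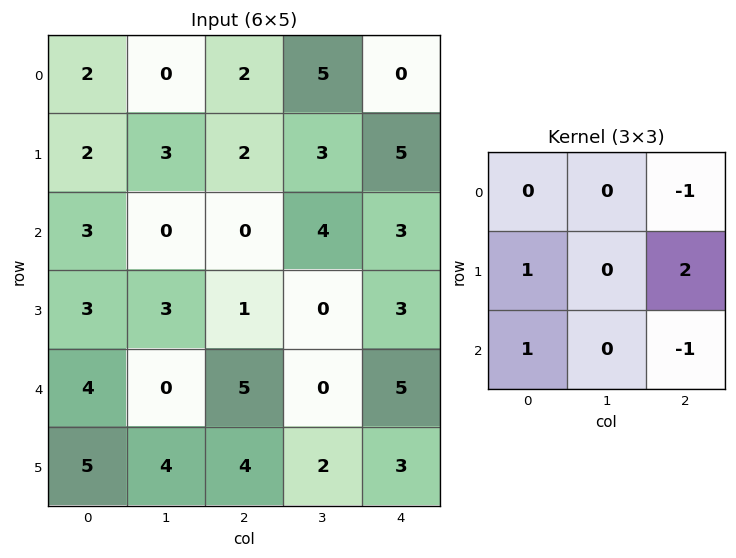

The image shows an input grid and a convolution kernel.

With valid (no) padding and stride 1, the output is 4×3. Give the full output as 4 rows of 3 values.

7 0 9
3 8 -1
4 -1 4
14 2 13

Output[0,0]: The receptive field on the input at this output position is [2 0 2 / 2 3 2 / 3 0 0]. Elementwise product with the kernel and sum: 2·-1 + 2·1 + 2·2 + 3·1 + 0·-1.
Output[0,1]: The receptive field on the input at this output position is [0 2 5 / 3 2 3 / 0 0 4]. Elementwise product with the kernel and sum: 5·-1 + 3·1 + 3·2 + 0·1 + 4·-1.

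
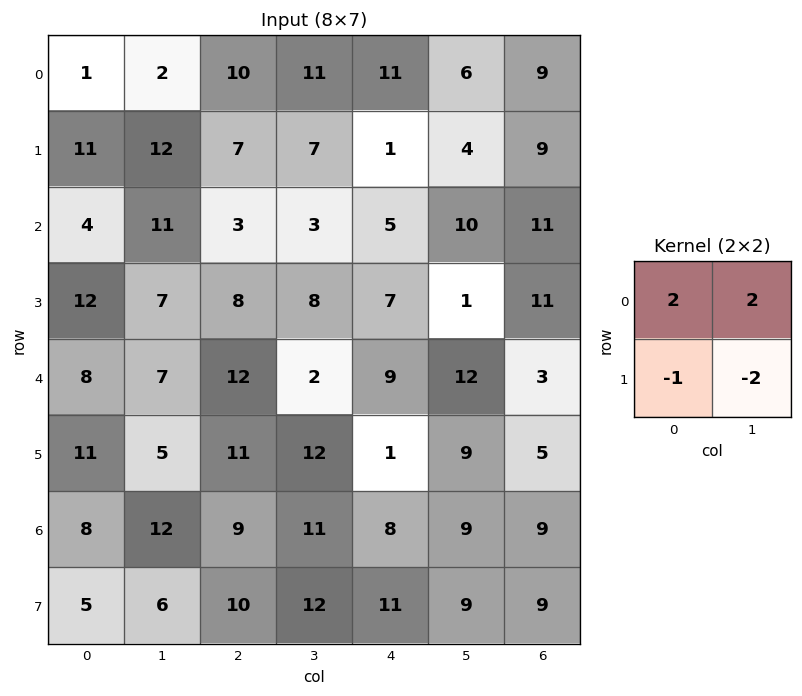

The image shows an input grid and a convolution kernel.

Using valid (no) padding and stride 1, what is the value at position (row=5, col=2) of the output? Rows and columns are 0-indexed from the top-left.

15

The receptive field on the input at this output position is [11 12 / 9 11]. Elementwise product with the kernel and sum: 11·2 + 12·2 + 9·-1 + 11·-2.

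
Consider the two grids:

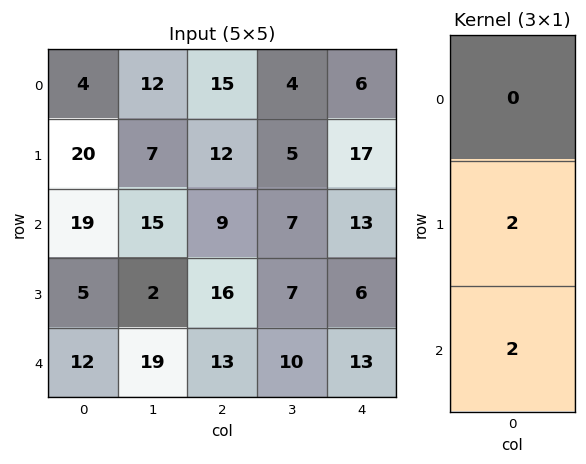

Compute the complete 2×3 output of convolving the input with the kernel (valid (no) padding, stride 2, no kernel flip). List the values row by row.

78 42 60
34 58 38

Output[0,0]: The receptive field on the input at this output position is [4 / 20 / 19]. Elementwise product with the kernel and sum: 20·2 + 19·2.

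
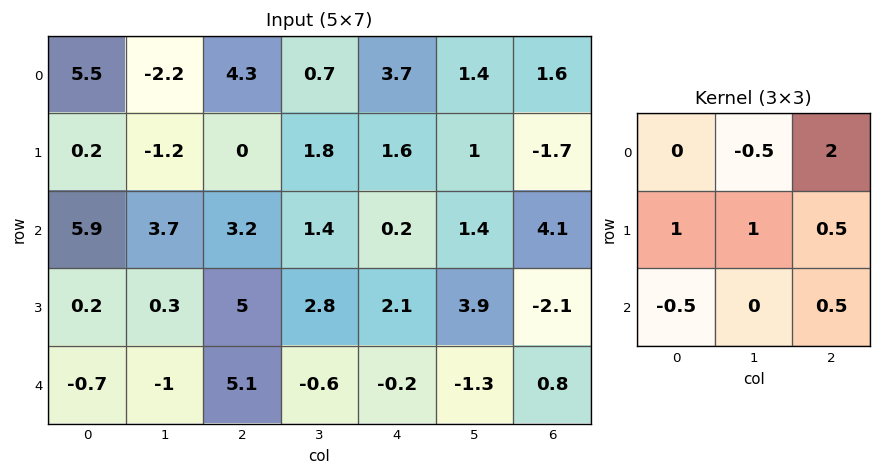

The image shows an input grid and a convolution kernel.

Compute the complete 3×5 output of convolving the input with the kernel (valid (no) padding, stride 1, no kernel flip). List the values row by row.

7.35 -2.2 8.15 4.85 6.2
14.2 12.45 5.55 4.05 -2.35
10.45 8.1 5.9 9.2 12.95

Output[0,0]: The receptive field on the input at this output position is [5.5 -2.2 4.3 / 0.2 -1.2 0 / 5.9 3.7 3.2]. Elementwise product with the kernel and sum: -2.2·-0.5 + 4.3·2 + 0.2·1 + -1.2·1 + 0·0.5 + 5.9·-0.5 + 3.2·0.5.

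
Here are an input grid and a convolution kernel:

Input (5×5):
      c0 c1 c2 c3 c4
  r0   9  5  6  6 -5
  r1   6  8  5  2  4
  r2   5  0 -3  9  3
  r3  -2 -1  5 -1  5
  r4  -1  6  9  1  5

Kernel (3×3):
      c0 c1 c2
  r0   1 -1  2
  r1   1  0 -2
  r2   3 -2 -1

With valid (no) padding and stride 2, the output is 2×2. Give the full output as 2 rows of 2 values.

30 -43
-37 9

Output[0,0]: The receptive field on the input at this output position is [9 5 6 / 6 8 5 / 5 0 -3]. Elementwise product with the kernel and sum: 9·1 + 5·-1 + 6·2 + 6·1 + 5·-2 + 5·3 + 0·-2 + -3·-1.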